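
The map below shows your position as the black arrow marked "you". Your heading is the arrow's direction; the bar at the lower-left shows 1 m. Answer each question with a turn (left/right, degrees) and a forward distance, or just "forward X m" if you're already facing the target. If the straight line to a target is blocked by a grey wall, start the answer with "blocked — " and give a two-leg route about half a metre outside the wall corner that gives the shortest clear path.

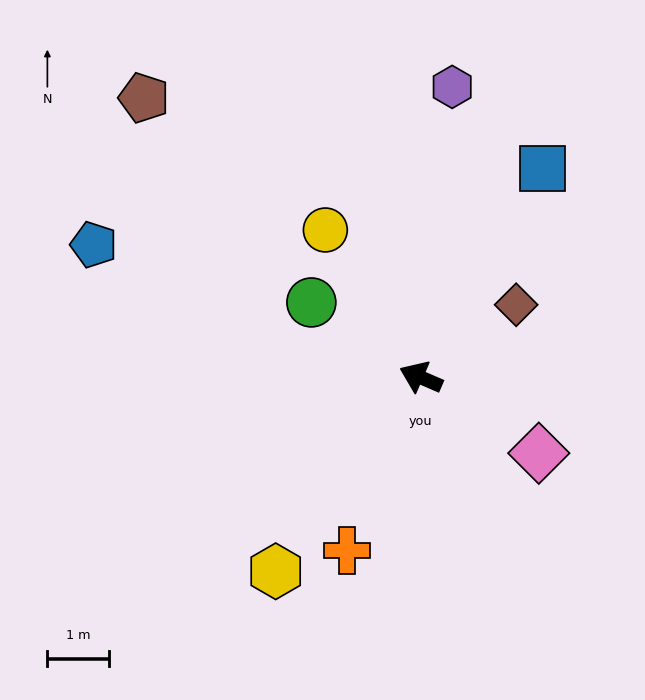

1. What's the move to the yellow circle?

turn right 34°, forward 2.8 m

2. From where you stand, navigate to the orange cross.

turn left 90°, forward 3.0 m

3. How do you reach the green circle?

turn right 11°, forward 2.1 m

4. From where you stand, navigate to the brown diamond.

turn right 119°, forward 1.9 m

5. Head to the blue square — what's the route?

turn right 97°, forward 3.9 m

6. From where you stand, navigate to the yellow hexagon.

turn left 77°, forward 3.9 m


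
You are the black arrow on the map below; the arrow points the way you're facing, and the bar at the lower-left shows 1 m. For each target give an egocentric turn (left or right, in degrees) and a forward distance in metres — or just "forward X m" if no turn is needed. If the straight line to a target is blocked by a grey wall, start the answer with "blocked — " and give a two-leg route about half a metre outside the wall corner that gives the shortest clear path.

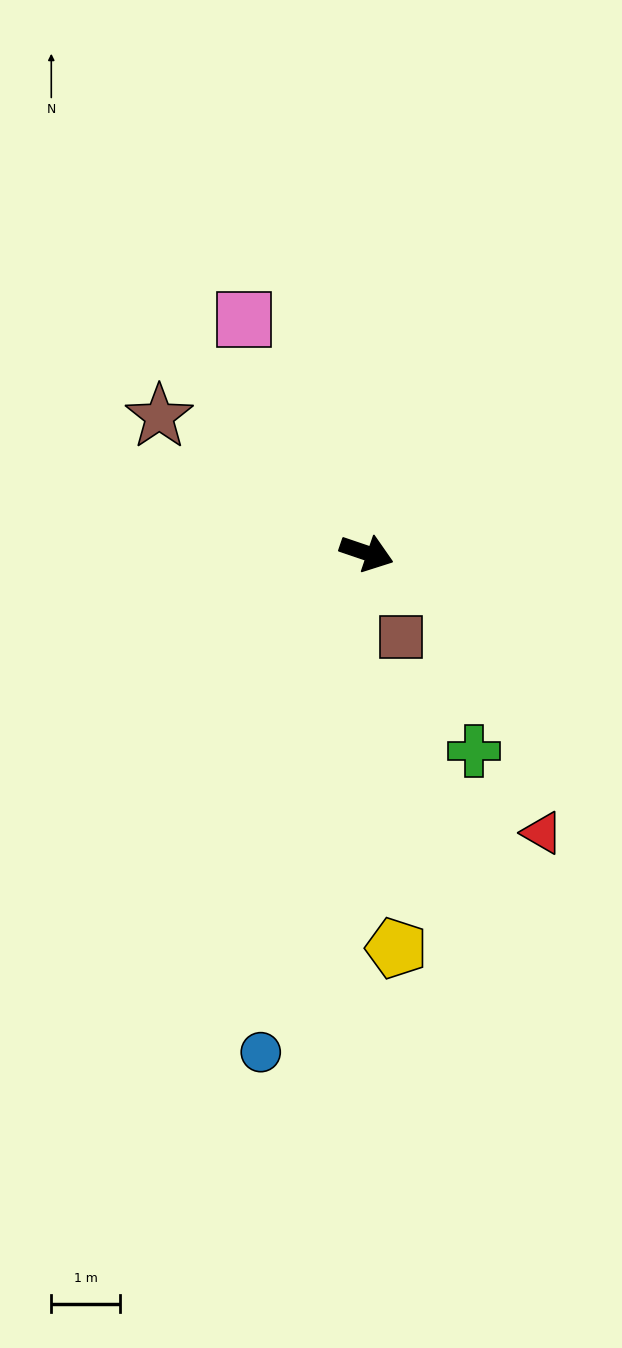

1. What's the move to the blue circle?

turn right 83°, forward 7.4 m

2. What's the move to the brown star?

turn left 165°, forward 3.6 m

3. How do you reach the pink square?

turn left 136°, forward 3.8 m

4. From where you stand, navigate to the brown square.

turn right 49°, forward 1.3 m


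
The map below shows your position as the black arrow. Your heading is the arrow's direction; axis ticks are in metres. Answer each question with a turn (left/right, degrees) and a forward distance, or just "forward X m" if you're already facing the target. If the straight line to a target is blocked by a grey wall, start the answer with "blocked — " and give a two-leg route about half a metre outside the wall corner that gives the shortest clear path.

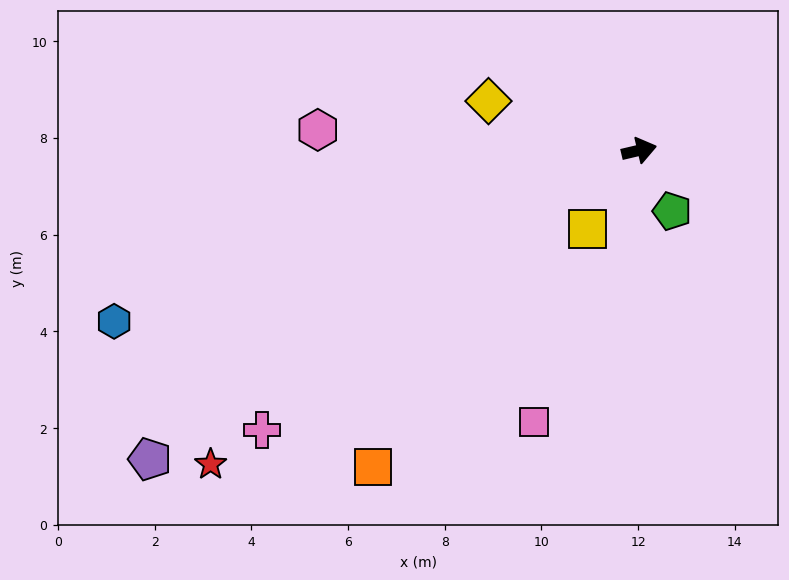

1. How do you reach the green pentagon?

turn right 75°, forward 1.4 m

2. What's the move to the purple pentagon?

turn right 161°, forward 12.0 m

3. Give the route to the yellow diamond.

turn left 149°, forward 3.3 m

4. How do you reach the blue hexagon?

turn right 175°, forward 11.4 m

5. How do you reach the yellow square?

turn right 136°, forward 1.9 m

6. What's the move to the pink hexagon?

turn left 163°, forward 6.7 m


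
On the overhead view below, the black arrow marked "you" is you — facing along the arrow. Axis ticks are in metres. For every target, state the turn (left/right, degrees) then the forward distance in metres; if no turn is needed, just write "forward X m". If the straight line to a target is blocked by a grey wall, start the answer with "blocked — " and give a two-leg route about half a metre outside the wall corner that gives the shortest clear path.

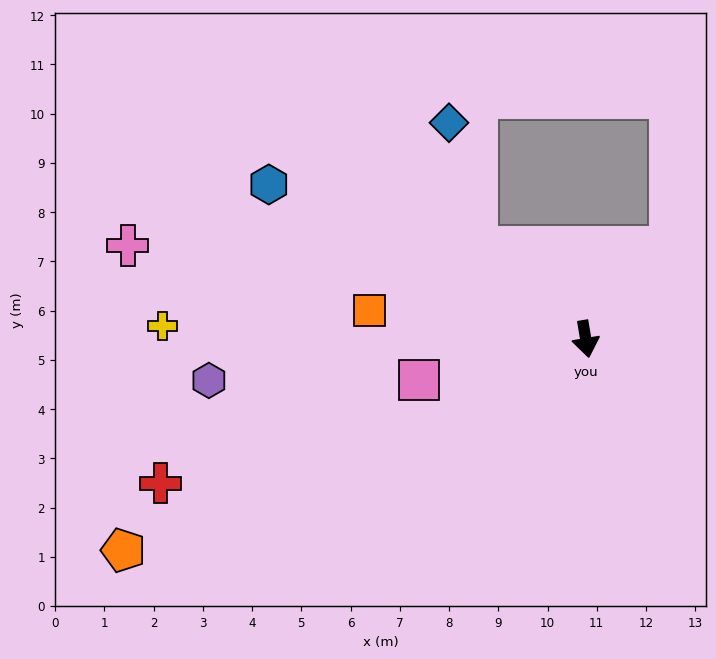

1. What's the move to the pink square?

turn right 86°, forward 3.5 m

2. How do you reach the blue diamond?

blocked — turn right 140°, forward 2.9 m, then turn right 37°, forward 2.6 m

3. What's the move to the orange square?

turn right 107°, forward 4.4 m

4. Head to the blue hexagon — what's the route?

turn right 125°, forward 7.2 m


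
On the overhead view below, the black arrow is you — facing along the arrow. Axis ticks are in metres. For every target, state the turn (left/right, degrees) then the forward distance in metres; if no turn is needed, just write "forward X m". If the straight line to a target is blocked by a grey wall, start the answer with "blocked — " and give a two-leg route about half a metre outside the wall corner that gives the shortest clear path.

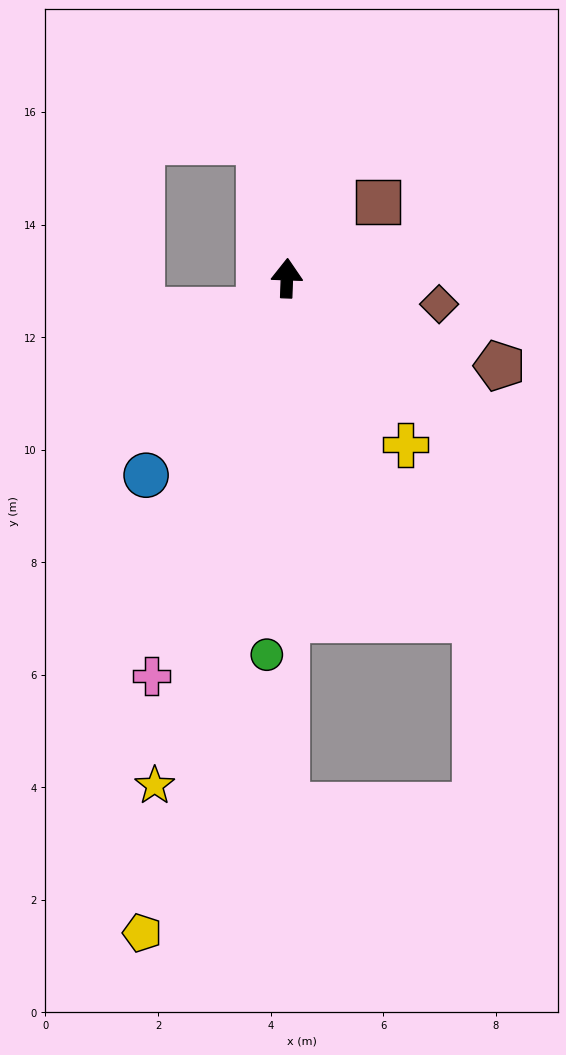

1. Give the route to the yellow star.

turn left 167°, forward 9.3 m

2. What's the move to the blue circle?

turn left 147°, forward 4.3 m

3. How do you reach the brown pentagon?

turn right 110°, forward 4.1 m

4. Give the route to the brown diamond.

turn right 98°, forward 2.7 m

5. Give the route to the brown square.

turn right 48°, forward 2.1 m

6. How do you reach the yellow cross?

turn right 142°, forward 3.6 m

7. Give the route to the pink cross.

turn left 163°, forward 7.5 m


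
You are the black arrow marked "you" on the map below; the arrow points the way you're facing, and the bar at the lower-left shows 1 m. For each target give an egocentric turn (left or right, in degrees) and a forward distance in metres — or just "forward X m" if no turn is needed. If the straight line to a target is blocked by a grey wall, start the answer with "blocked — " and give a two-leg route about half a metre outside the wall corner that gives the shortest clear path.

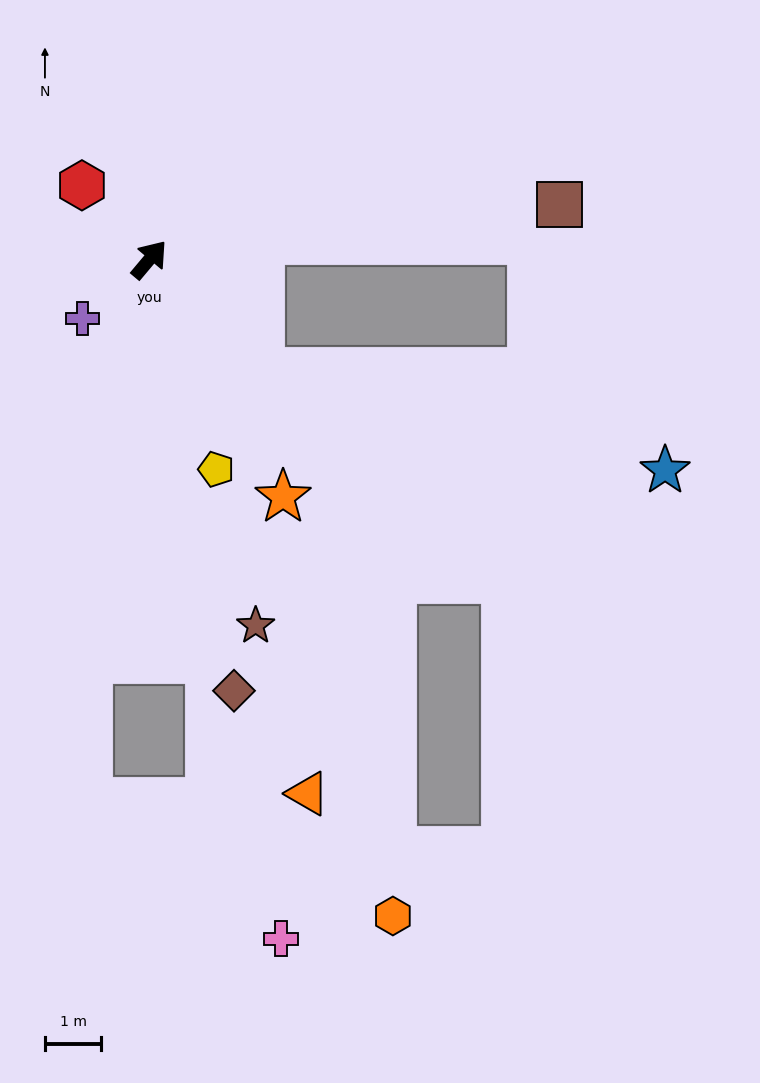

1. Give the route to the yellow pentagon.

turn right 122°, forward 3.9 m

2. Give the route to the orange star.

turn right 111°, forward 4.8 m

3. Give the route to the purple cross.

turn left 171°, forward 1.6 m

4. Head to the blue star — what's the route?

blocked — turn right 95°, forward 2.8 m, then turn left 31°, forward 7.4 m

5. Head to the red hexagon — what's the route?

turn left 82°, forward 1.8 m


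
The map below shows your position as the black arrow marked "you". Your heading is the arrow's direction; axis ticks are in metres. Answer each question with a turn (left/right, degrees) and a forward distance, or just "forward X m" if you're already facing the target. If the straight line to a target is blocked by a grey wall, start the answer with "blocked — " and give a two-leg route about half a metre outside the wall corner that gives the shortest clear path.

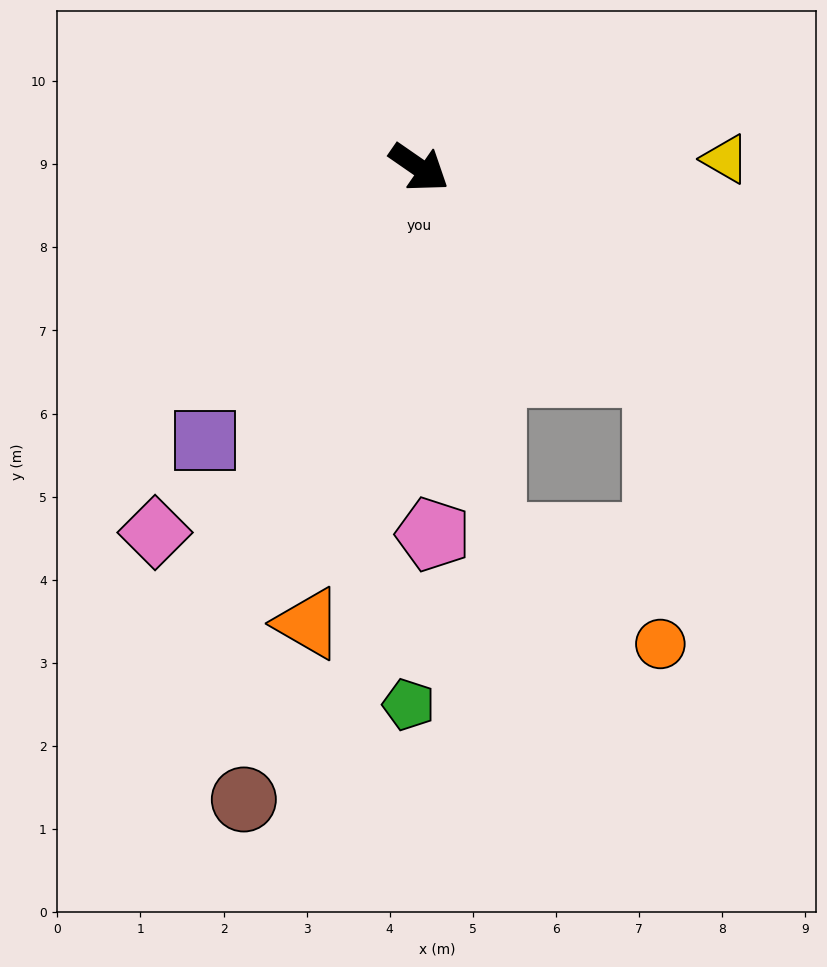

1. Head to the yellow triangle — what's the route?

turn left 36°, forward 3.7 m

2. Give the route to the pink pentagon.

turn right 53°, forward 4.4 m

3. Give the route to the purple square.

turn right 93°, forward 4.2 m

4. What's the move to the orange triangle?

turn right 69°, forward 5.6 m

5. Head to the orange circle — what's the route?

blocked — turn right 44°, forward 4.5 m, then turn left 47°, forward 2.4 m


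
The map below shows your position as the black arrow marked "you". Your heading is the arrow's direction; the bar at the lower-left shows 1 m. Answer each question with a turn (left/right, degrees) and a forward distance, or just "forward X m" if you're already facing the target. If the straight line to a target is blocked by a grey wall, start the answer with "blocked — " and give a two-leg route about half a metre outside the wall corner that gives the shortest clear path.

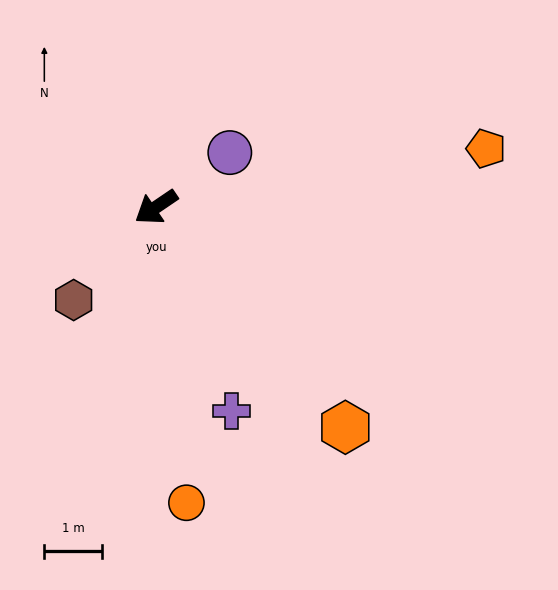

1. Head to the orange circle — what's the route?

turn left 62°, forward 5.1 m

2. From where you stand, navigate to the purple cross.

turn left 76°, forward 3.7 m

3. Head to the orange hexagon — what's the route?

turn left 97°, forward 5.0 m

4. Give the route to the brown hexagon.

turn left 14°, forward 2.1 m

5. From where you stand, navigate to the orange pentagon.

turn left 156°, forward 5.8 m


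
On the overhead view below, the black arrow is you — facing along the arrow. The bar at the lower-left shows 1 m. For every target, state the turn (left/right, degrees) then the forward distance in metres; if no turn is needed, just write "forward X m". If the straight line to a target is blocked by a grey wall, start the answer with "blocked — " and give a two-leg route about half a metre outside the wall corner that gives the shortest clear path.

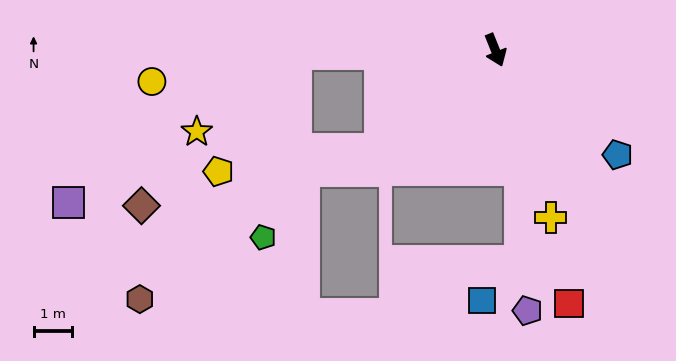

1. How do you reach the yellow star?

blocked — turn right 111°, forward 5.2 m, then turn left 37°, forward 3.3 m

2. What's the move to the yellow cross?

turn right 4°, forward 4.6 m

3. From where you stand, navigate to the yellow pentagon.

blocked — turn right 71°, forward 4.0 m, then turn right 33°, forward 4.3 m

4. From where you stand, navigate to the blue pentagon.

turn left 28°, forward 4.2 m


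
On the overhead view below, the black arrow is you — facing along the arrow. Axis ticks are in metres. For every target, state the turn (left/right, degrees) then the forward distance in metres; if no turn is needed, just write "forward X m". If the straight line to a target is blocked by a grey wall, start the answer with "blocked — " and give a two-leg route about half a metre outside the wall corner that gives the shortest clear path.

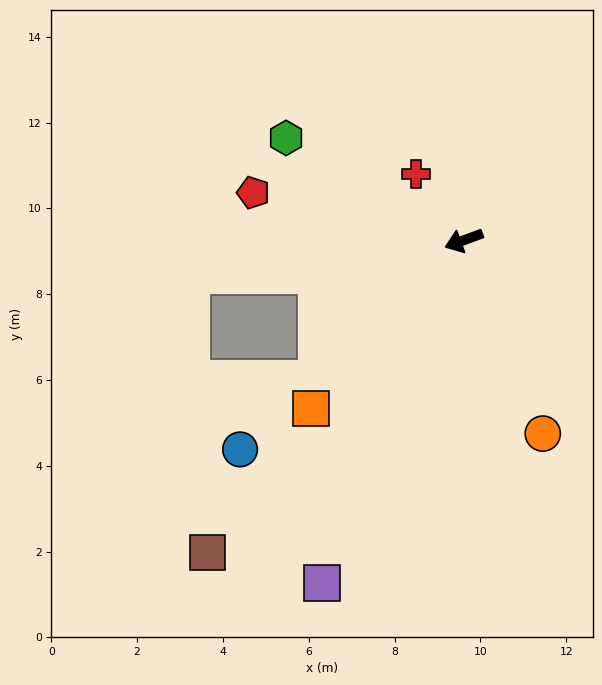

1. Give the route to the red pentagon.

turn right 33°, forward 5.0 m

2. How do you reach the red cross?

turn right 74°, forward 1.9 m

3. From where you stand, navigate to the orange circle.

turn left 92°, forward 4.9 m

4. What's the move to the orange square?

turn left 28°, forward 5.3 m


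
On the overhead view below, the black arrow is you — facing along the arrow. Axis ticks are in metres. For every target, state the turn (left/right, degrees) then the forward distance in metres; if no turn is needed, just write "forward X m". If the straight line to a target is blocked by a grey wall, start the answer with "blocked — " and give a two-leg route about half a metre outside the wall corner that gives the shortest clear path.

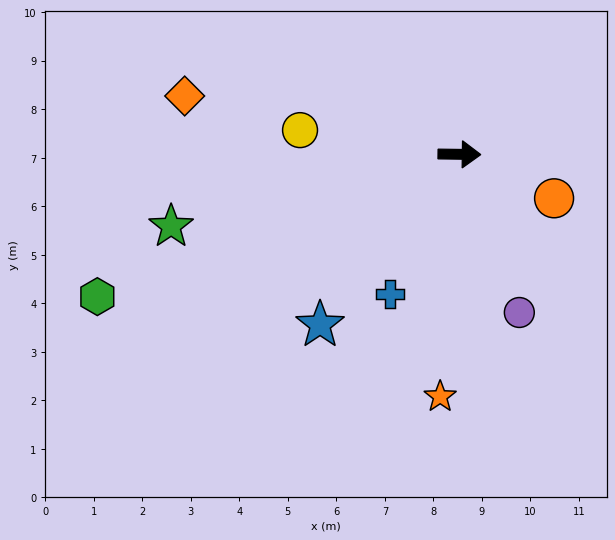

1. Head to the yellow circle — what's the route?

turn left 172°, forward 3.3 m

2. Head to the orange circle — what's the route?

turn right 24°, forward 2.2 m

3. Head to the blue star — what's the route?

turn right 128°, forward 4.5 m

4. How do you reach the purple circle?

turn right 68°, forward 3.5 m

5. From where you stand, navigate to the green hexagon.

turn right 158°, forward 8.0 m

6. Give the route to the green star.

turn right 165°, forward 6.1 m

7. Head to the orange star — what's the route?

turn right 94°, forward 5.0 m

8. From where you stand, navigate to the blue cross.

turn right 116°, forward 3.2 m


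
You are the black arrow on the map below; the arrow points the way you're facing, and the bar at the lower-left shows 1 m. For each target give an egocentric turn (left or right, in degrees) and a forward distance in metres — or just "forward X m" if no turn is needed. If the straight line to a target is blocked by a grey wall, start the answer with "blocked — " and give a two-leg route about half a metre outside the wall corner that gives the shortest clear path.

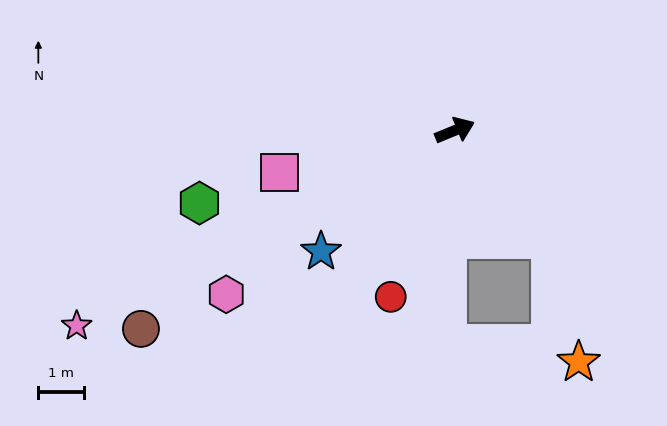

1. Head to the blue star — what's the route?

turn right 160°, forward 3.9 m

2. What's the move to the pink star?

turn right 175°, forward 9.3 m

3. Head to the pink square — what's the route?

turn left 171°, forward 3.9 m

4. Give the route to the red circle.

turn right 133°, forward 3.9 m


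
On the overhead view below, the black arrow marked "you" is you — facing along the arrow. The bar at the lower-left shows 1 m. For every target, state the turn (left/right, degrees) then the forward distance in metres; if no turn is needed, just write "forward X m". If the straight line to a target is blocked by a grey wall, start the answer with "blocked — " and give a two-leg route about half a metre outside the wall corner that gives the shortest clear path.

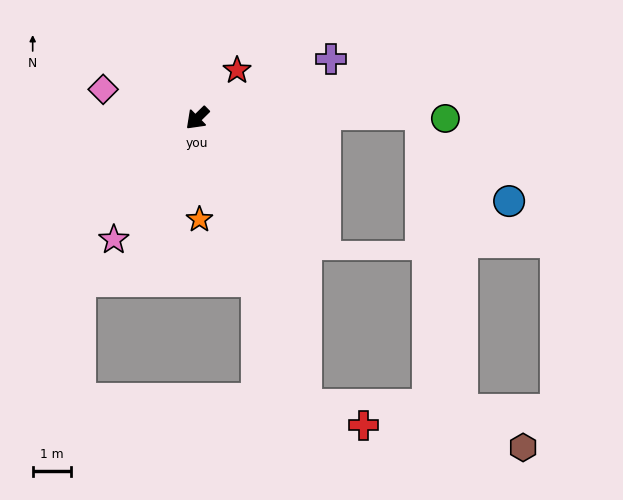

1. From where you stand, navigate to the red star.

turn right 174°, forward 1.6 m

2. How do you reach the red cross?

blocked — turn left 66°, forward 8.1 m, then turn left 50°, forward 1.6 m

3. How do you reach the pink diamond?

turn right 62°, forward 2.6 m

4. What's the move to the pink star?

turn left 11°, forward 3.9 m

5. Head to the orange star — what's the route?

turn left 47°, forward 2.7 m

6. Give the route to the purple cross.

turn left 159°, forward 3.8 m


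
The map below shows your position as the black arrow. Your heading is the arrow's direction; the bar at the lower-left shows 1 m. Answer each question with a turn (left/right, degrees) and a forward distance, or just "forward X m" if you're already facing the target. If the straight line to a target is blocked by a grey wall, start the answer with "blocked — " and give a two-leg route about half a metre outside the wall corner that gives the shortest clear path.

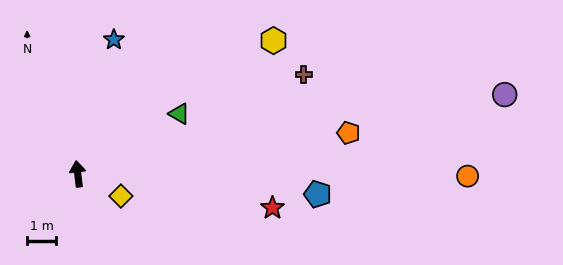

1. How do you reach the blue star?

turn right 22°, forward 4.8 m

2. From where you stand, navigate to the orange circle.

turn right 97°, forward 13.5 m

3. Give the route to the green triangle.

turn right 66°, forward 4.1 m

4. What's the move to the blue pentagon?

turn right 102°, forward 8.3 m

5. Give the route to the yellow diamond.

turn right 124°, forward 1.7 m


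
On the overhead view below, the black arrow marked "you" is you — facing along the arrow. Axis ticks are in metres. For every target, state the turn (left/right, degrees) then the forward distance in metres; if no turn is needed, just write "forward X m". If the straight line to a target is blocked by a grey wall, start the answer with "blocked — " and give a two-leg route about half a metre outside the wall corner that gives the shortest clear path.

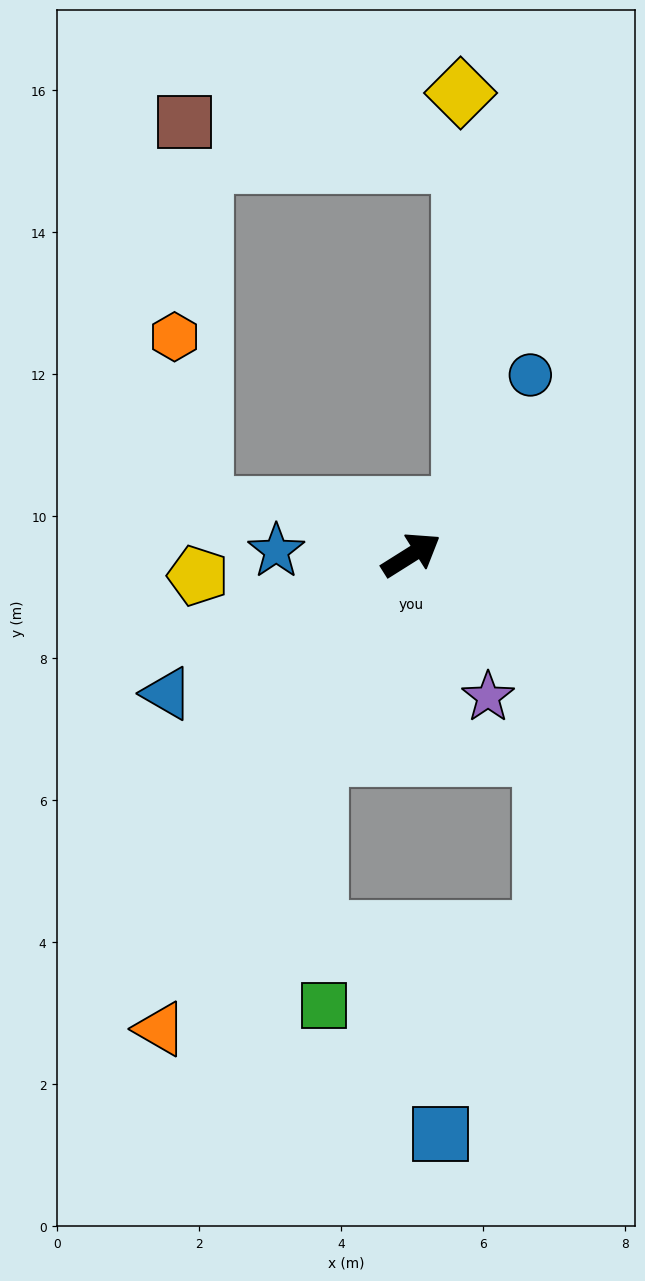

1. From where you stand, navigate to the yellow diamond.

blocked — turn left 11°, forward 1.0 m, then turn left 47°, forward 5.8 m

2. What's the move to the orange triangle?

turn right 150°, forward 7.6 m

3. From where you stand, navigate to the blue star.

turn left 146°, forward 1.9 m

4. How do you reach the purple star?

turn right 94°, forward 2.3 m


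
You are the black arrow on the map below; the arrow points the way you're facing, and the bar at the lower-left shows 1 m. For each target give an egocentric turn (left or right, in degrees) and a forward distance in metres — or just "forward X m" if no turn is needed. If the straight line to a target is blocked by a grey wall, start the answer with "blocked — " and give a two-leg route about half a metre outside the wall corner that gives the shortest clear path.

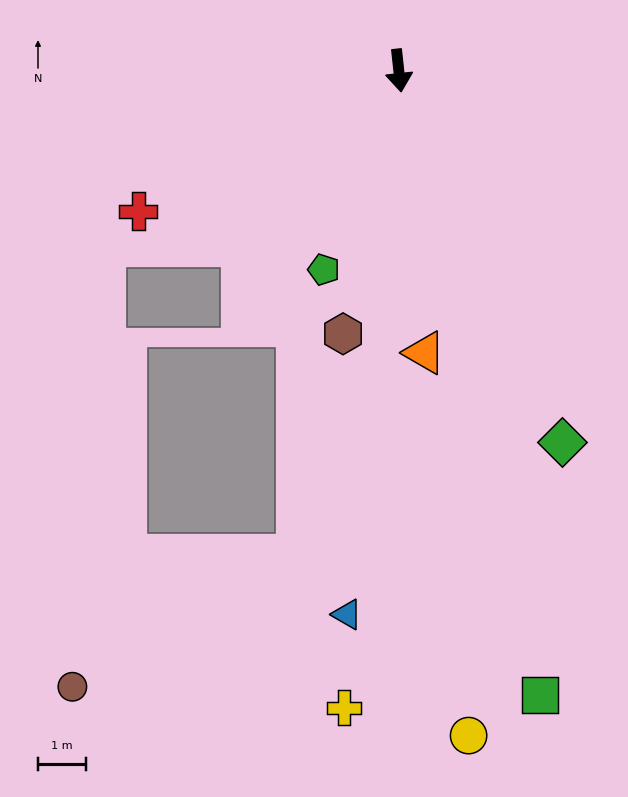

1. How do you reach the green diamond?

turn left 18°, forward 8.4 m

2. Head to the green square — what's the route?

turn left 7°, forward 13.2 m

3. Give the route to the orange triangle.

forward 5.9 m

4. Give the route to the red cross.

turn right 68°, forward 6.1 m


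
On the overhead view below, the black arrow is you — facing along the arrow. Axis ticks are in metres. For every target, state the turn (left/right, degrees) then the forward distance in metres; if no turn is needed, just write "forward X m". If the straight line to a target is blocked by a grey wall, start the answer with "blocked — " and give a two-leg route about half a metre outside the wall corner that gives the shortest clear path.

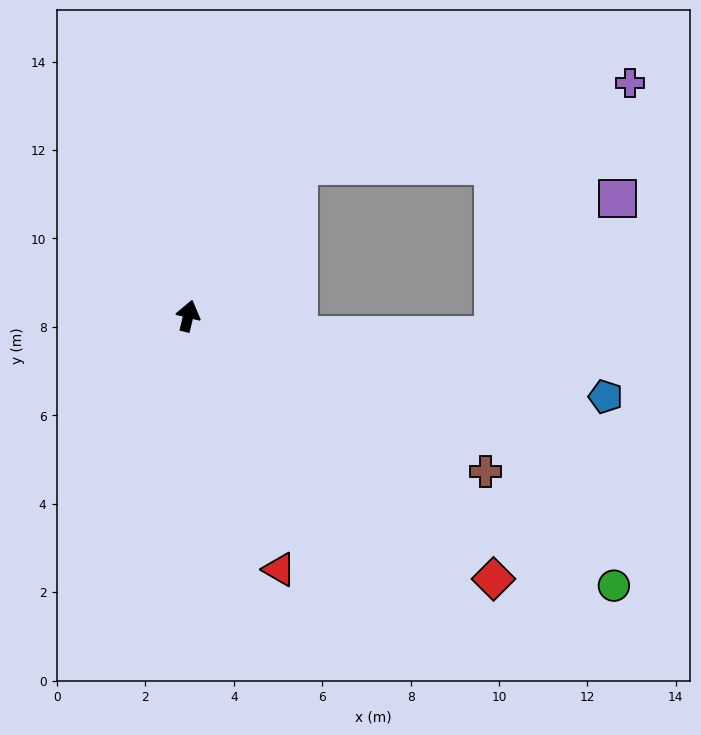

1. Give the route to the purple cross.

blocked — turn right 23°, forward 4.2 m, then turn right 39°, forward 7.7 m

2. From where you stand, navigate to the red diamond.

turn right 117°, forward 9.1 m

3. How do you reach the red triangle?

turn right 147°, forward 6.1 m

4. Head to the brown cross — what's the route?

turn right 104°, forward 7.6 m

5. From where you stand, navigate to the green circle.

turn right 109°, forward 11.4 m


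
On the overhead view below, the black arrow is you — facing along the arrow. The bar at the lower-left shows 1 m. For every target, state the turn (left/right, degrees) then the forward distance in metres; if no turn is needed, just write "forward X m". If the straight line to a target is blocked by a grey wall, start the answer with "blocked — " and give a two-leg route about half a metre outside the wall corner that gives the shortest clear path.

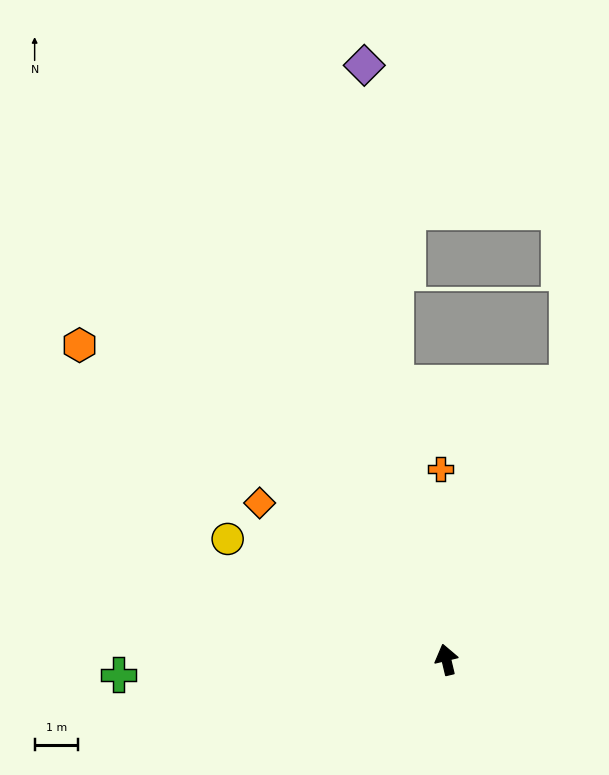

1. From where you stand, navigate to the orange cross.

turn right 12°, forward 4.4 m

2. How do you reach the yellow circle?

turn left 48°, forward 5.8 m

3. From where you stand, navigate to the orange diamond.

turn left 37°, forward 5.7 m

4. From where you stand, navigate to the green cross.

turn left 79°, forward 7.6 m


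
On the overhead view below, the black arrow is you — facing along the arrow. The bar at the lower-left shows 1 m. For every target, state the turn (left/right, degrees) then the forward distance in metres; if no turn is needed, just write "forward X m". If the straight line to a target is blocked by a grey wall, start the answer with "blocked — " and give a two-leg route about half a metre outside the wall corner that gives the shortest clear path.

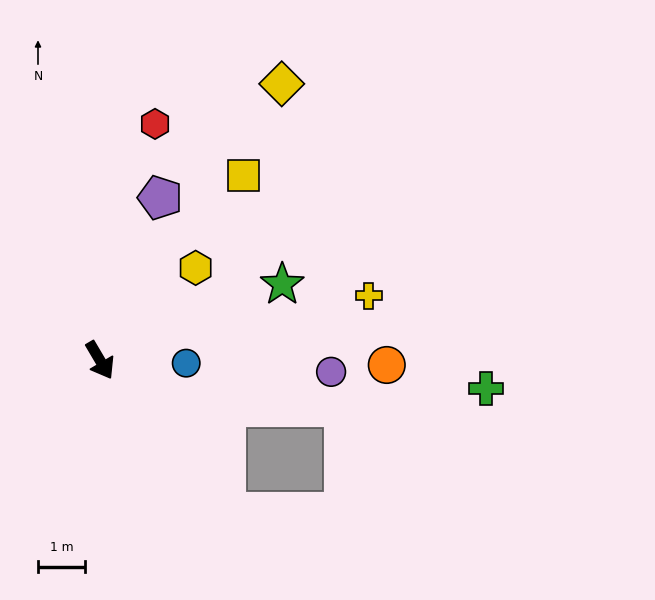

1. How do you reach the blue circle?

turn left 58°, forward 1.8 m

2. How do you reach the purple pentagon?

turn left 129°, forward 3.7 m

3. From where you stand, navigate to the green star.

turn left 82°, forward 4.2 m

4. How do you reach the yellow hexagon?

turn left 103°, forward 2.8 m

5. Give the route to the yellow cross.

turn left 73°, forward 5.9 m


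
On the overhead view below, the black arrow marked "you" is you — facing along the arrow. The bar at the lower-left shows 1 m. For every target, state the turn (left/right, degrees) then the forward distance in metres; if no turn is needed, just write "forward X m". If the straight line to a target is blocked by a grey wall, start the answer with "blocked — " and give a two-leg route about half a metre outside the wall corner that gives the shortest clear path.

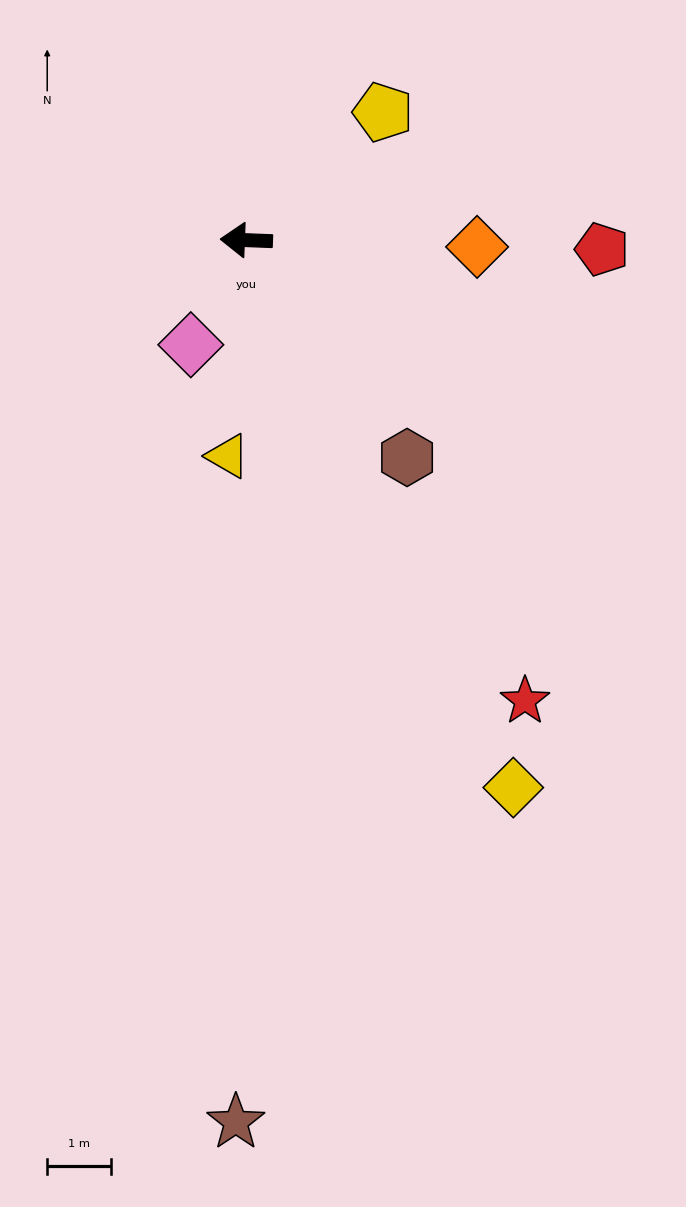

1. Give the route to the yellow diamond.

turn left 118°, forward 9.6 m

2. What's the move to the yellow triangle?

turn left 87°, forward 3.4 m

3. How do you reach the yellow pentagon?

turn right 135°, forward 3.0 m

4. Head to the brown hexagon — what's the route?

turn left 129°, forward 4.3 m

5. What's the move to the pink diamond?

turn left 64°, forward 1.9 m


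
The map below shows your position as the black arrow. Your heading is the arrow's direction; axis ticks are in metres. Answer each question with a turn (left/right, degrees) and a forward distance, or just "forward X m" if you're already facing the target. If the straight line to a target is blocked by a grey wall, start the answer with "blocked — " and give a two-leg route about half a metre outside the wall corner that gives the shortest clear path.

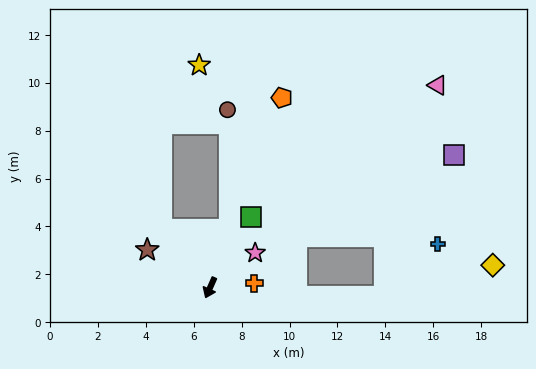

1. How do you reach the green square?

turn left 174°, forward 3.4 m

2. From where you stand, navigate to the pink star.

turn left 151°, forward 2.4 m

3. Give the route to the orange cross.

turn left 120°, forward 1.9 m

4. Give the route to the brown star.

turn right 97°, forward 3.1 m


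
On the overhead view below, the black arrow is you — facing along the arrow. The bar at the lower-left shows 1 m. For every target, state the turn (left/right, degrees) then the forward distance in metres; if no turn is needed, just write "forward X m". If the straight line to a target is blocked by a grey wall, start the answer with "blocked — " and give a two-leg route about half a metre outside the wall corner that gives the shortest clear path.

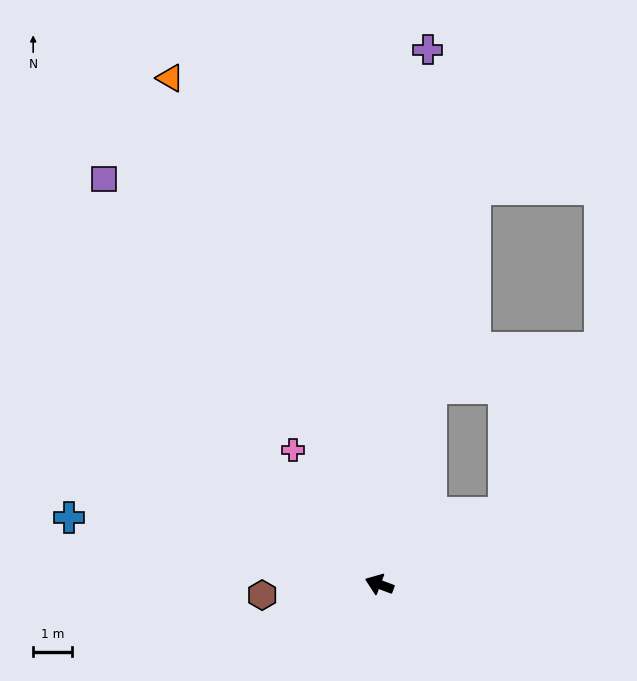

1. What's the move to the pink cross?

turn right 37°, forward 4.1 m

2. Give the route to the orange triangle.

turn right 47°, forward 14.0 m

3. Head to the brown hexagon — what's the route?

turn left 26°, forward 3.0 m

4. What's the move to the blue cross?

turn left 8°, forward 8.1 m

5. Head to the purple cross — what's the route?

turn right 75°, forward 13.7 m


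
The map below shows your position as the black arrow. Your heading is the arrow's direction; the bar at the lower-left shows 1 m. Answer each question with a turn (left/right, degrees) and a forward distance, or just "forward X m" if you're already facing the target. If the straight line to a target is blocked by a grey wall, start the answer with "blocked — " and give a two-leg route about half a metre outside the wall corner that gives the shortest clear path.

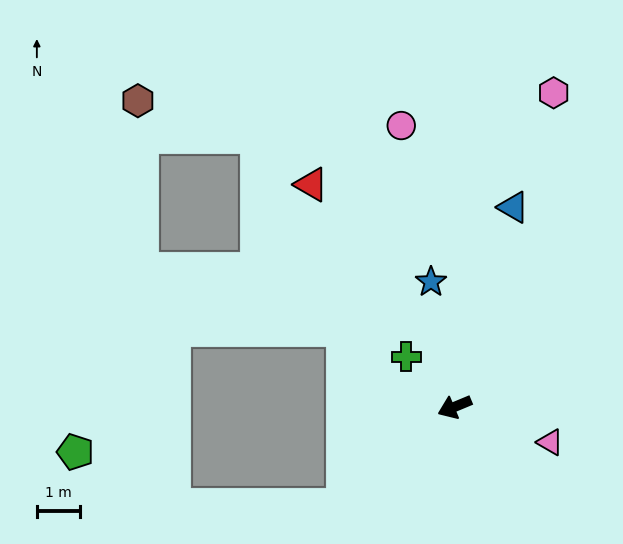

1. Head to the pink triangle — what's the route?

turn left 137°, forward 2.4 m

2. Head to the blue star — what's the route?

turn right 102°, forward 3.0 m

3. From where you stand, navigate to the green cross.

turn right 69°, forward 1.6 m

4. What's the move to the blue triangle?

turn right 129°, forward 4.8 m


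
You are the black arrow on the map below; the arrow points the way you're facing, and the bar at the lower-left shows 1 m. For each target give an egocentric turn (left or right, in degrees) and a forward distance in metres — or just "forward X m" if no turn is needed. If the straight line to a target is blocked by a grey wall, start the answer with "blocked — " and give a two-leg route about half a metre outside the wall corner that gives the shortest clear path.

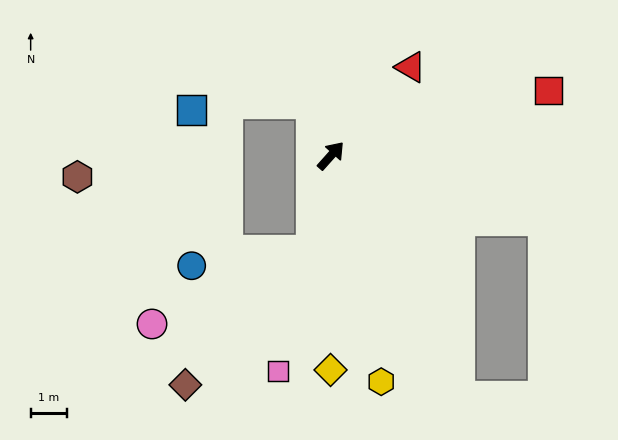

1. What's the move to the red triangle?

forward 3.3 m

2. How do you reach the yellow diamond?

turn right 138°, forward 5.9 m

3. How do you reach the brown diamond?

blocked — turn right 150°, forward 2.7 m, then turn right 31°, forward 5.1 m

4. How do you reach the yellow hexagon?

turn right 126°, forward 6.4 m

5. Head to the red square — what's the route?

turn right 32°, forward 6.2 m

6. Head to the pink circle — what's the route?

blocked — turn right 150°, forward 2.7 m, then turn right 53°, forward 4.8 m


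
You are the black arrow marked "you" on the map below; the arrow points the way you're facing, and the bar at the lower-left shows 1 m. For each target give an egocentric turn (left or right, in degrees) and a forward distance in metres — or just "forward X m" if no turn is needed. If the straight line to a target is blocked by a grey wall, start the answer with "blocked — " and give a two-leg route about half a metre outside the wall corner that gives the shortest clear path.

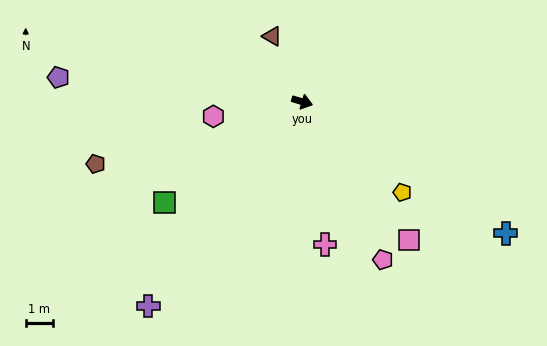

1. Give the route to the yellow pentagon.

turn right 25°, forward 4.9 m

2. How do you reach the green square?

turn right 127°, forward 6.2 m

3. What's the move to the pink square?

turn right 36°, forward 6.4 m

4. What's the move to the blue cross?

turn right 16°, forward 8.8 m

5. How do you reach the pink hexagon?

turn right 154°, forward 3.3 m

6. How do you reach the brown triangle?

turn left 131°, forward 2.6 m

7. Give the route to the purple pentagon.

turn right 169°, forward 8.9 m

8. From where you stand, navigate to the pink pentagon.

turn right 46°, forward 6.5 m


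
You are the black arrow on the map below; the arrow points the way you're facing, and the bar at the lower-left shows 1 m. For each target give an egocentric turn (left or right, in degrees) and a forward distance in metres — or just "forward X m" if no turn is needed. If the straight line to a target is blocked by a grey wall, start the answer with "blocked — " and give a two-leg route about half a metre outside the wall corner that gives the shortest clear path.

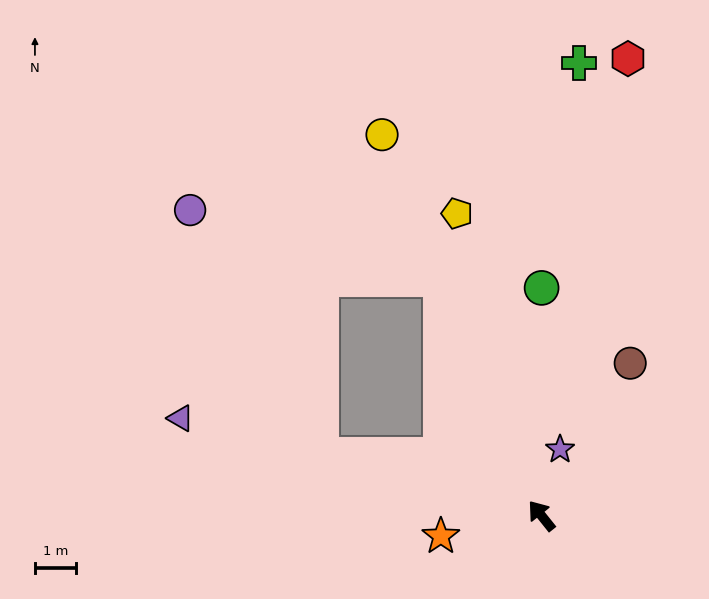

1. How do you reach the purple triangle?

turn left 36°, forward 9.2 m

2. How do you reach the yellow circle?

turn right 16°, forward 10.1 m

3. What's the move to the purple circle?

blocked — turn left 36°, forward 5.6 m, then turn right 46°, forward 6.8 m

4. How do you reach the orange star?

turn left 63°, forward 2.5 m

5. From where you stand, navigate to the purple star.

turn right 54°, forward 1.7 m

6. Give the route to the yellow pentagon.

turn right 23°, forward 7.7 m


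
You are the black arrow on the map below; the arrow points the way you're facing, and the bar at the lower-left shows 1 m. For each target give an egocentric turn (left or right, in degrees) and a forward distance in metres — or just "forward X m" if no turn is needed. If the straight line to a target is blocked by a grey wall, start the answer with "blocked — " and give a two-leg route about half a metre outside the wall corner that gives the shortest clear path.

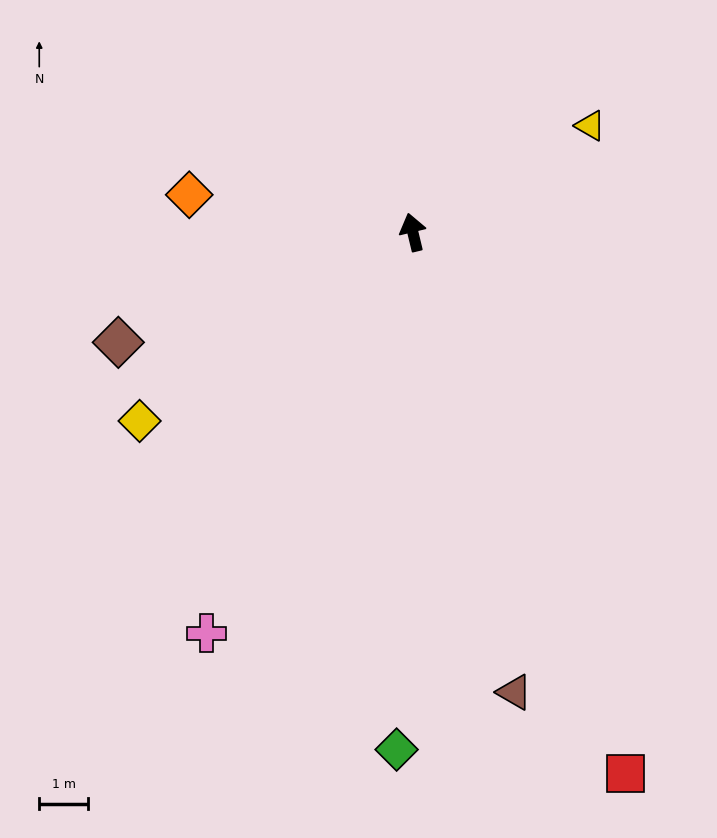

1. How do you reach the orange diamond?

turn left 67°, forward 4.7 m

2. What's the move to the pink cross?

turn left 139°, forward 9.3 m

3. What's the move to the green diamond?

turn left 165°, forward 10.6 m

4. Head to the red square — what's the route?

turn right 172°, forward 11.9 m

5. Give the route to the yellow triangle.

turn right 73°, forward 4.2 m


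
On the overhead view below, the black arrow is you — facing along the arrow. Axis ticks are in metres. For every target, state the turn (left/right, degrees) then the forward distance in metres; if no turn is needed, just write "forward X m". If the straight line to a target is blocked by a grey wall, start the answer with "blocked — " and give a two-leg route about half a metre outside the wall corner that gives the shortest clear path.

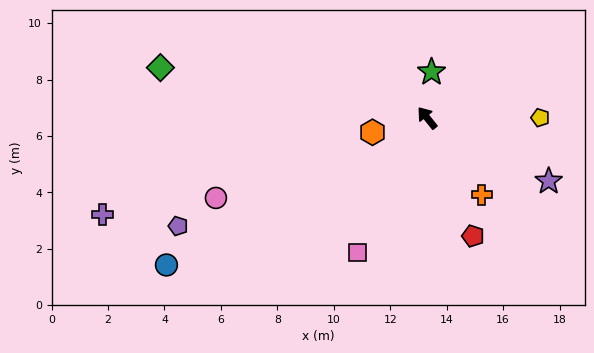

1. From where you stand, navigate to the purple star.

turn right 156°, forward 4.9 m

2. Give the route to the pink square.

turn left 114°, forward 5.4 m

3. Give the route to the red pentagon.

turn left 163°, forward 4.5 m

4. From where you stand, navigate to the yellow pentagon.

turn right 129°, forward 4.0 m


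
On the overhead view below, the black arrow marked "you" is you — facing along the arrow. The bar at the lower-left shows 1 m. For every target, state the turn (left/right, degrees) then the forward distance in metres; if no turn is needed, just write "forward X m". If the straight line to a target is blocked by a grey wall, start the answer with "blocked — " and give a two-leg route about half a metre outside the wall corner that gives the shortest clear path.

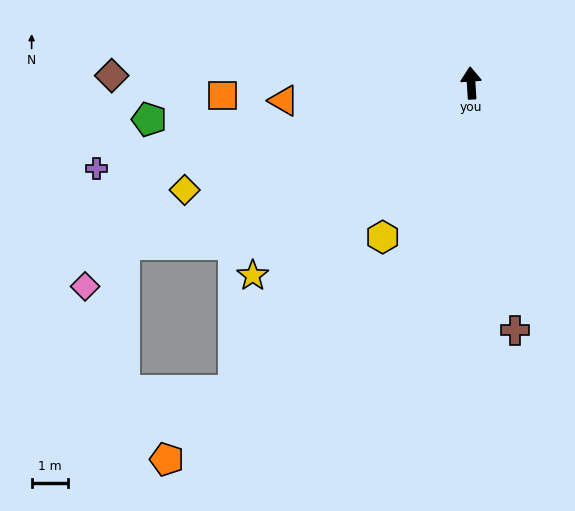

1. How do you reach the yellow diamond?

turn left 107°, forward 8.4 m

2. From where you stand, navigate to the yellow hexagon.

turn left 146°, forward 4.9 m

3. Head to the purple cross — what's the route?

turn left 99°, forward 10.6 m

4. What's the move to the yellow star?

turn left 128°, forward 8.0 m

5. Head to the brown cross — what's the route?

turn right 174°, forward 6.9 m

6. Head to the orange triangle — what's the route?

turn left 92°, forward 5.2 m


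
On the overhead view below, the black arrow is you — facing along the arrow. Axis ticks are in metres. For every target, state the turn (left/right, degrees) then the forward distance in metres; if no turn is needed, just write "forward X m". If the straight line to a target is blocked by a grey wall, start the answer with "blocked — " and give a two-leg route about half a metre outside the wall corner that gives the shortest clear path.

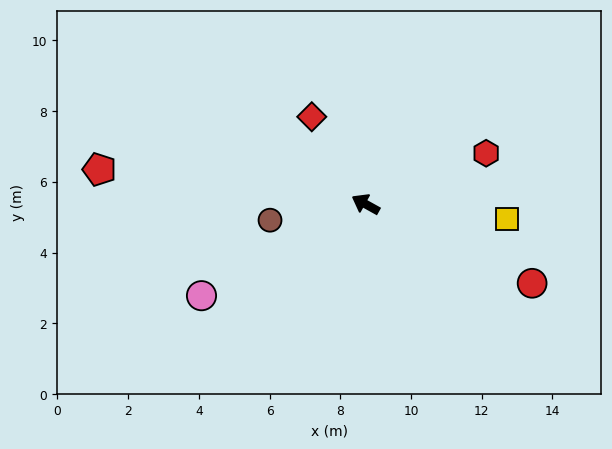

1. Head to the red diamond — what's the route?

turn right 29°, forward 2.9 m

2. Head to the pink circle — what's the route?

turn left 58°, forward 5.3 m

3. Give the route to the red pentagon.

turn left 22°, forward 7.6 m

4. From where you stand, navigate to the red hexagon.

turn right 128°, forward 3.7 m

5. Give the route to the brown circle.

turn left 39°, forward 2.7 m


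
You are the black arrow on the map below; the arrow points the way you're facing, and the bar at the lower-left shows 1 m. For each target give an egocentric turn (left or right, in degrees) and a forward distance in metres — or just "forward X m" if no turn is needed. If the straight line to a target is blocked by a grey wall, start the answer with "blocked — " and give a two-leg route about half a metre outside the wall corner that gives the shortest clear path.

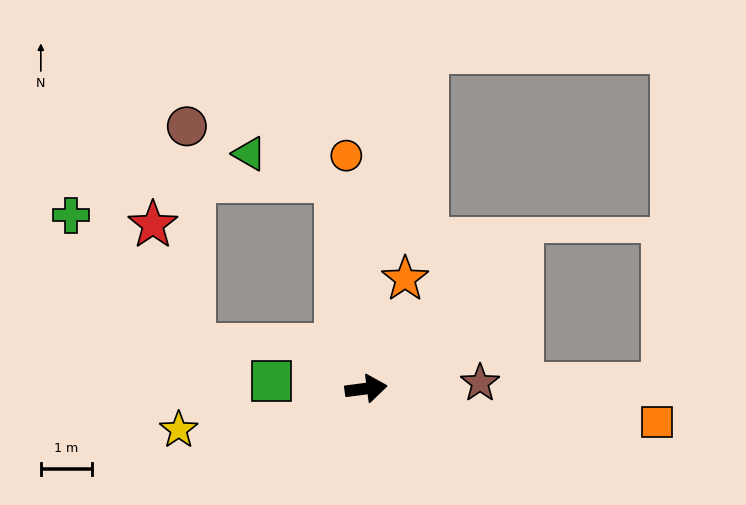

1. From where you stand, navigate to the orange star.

turn left 63°, forward 2.3 m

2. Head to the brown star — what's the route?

turn right 5°, forward 2.2 m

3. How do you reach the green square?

turn left 168°, forward 1.9 m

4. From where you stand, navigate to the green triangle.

blocked — turn left 91°, forward 4.1 m, then turn left 64°, forward 1.8 m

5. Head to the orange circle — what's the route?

turn left 87°, forward 4.6 m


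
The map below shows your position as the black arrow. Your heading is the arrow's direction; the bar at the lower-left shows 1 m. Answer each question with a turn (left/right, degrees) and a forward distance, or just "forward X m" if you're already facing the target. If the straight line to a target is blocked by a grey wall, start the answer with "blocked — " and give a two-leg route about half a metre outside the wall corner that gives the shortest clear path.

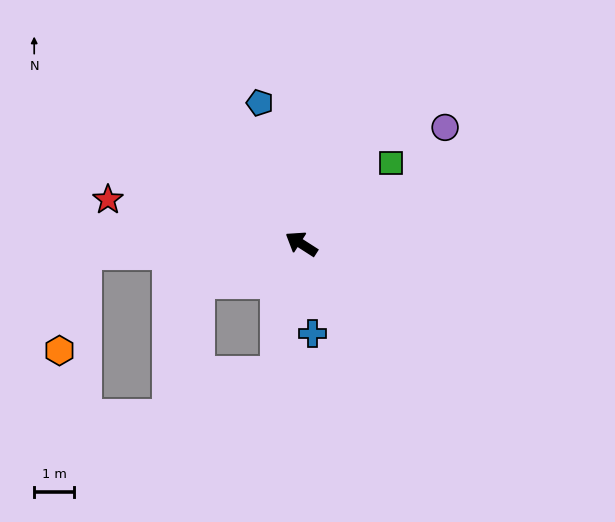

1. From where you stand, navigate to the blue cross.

turn left 130°, forward 2.3 m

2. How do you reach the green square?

turn right 105°, forward 3.0 m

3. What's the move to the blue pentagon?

turn right 41°, forward 3.7 m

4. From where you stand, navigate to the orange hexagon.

blocked — turn left 35°, forward 5.4 m, then turn left 73°, forward 2.5 m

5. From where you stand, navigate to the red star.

turn left 20°, forward 5.0 m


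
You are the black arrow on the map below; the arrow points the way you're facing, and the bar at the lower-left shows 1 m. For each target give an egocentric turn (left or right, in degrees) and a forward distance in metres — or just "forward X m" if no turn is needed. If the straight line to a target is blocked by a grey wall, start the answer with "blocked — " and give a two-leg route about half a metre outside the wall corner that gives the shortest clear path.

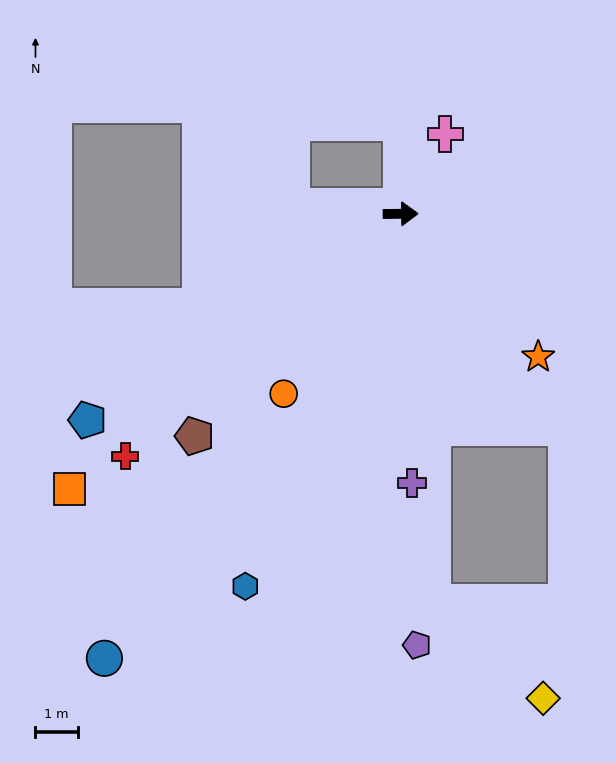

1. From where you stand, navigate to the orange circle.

turn right 124°, forward 5.1 m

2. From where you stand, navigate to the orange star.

turn right 47°, forward 4.7 m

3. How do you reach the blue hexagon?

turn right 113°, forward 9.6 m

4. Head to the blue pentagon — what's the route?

turn right 147°, forward 8.9 m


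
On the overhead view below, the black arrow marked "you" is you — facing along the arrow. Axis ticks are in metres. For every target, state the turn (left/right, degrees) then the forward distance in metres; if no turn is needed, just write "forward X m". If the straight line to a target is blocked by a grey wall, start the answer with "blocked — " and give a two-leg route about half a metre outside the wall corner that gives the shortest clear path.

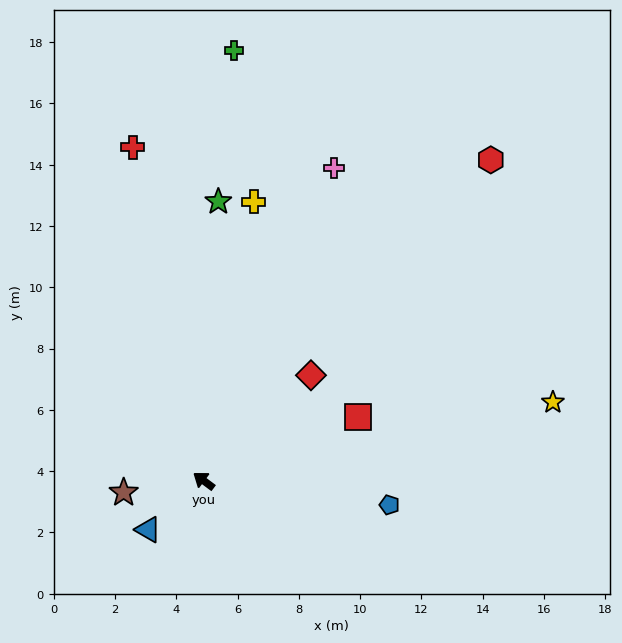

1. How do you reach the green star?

turn right 56°, forward 9.1 m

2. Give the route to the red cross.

turn right 41°, forward 11.1 m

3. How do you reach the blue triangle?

turn left 78°, forward 2.4 m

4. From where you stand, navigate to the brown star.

turn left 45°, forward 2.6 m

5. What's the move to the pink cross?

turn right 76°, forward 11.1 m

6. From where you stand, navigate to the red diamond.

turn right 99°, forward 4.9 m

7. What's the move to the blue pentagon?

turn right 151°, forward 6.1 m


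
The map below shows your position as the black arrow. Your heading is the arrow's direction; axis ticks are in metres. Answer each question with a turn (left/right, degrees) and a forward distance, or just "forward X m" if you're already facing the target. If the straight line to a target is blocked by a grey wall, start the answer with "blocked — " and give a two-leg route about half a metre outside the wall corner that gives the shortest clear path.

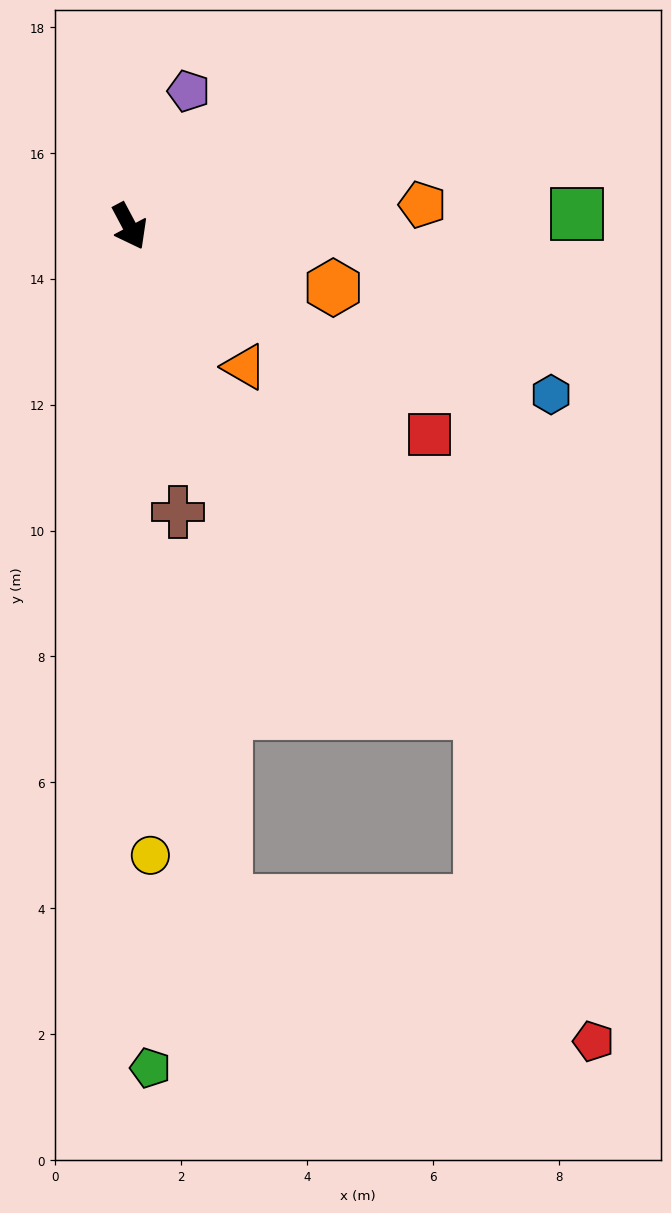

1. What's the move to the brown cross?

turn right 18°, forward 4.6 m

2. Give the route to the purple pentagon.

turn left 128°, forward 2.3 m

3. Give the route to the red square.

turn left 27°, forward 5.8 m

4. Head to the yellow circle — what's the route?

turn right 26°, forward 10.0 m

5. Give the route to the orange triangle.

turn left 11°, forward 2.9 m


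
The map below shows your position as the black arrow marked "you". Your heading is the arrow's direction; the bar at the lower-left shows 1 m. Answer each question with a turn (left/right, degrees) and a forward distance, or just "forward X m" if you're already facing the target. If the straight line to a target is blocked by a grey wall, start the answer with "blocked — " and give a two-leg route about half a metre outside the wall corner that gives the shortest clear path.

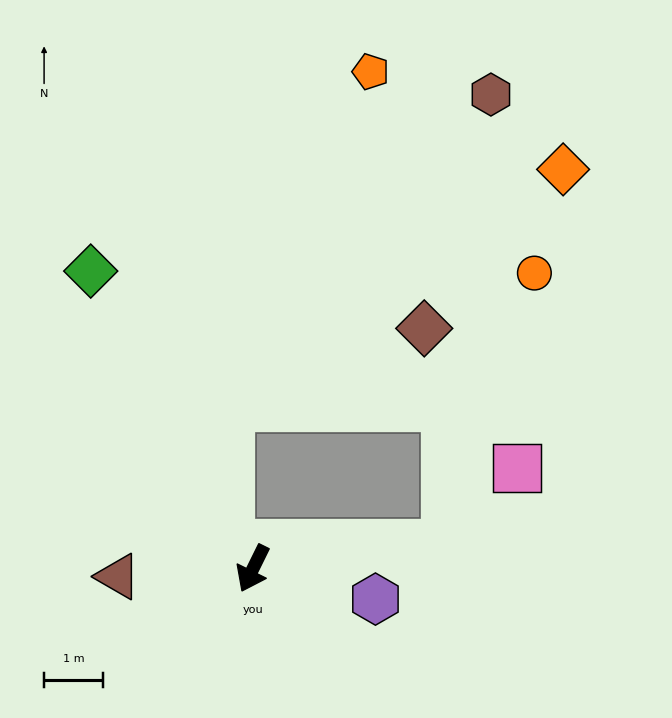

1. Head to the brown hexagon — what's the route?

blocked — turn left 123°, forward 3.3 m, then turn left 78°, forward 7.7 m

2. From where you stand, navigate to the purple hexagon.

turn left 102°, forward 2.2 m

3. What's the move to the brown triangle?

turn right 60°, forward 2.3 m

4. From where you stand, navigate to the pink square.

blocked — turn left 123°, forward 3.3 m, then turn left 41°, forward 1.8 m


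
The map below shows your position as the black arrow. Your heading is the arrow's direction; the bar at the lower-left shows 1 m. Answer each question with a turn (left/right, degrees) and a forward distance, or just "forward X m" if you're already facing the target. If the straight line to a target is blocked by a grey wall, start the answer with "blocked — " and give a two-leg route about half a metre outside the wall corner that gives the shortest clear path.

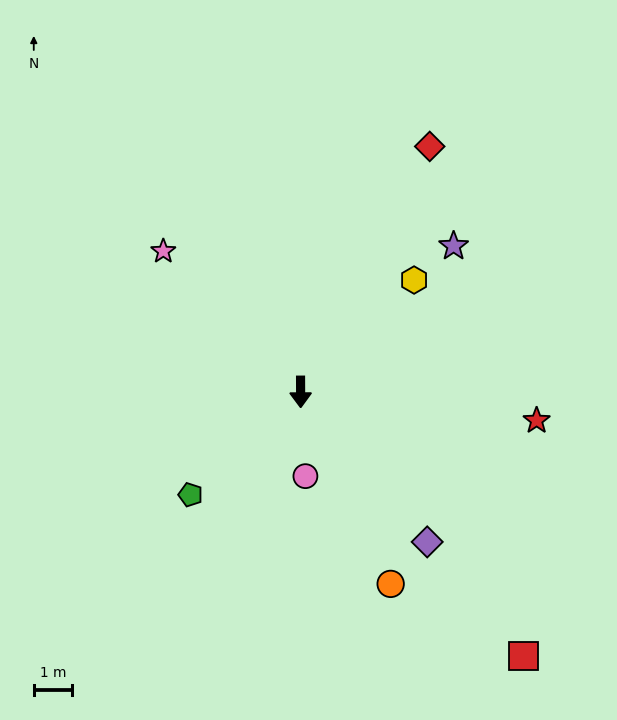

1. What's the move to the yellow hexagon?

turn left 134°, forward 4.2 m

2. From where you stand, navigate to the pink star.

turn right 136°, forward 5.2 m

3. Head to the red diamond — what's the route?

turn left 152°, forward 7.3 m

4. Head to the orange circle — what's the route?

turn left 25°, forward 5.6 m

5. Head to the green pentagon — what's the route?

turn right 47°, forward 4.0 m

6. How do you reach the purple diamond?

turn left 40°, forward 5.1 m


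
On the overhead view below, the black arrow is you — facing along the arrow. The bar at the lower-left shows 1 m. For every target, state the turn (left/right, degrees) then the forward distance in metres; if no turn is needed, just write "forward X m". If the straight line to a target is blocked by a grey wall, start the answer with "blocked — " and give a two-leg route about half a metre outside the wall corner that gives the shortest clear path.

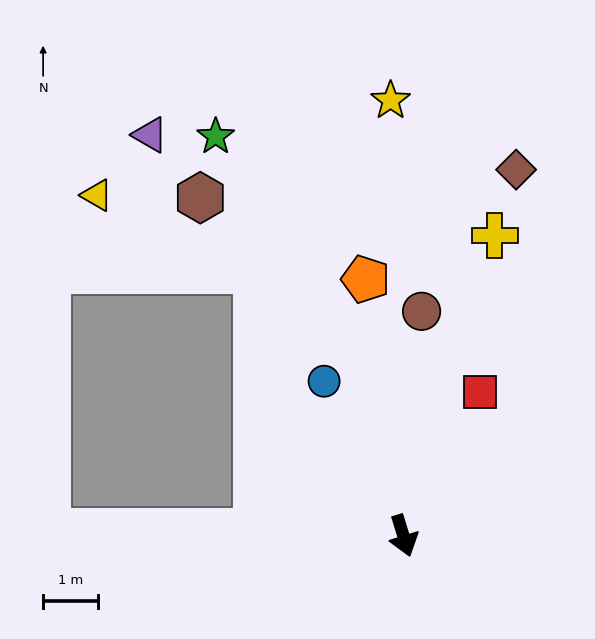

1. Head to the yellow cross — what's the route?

turn left 146°, forward 5.8 m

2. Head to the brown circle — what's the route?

turn left 158°, forward 4.1 m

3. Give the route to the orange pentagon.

turn left 171°, forward 4.8 m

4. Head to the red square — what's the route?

turn left 135°, forward 3.0 m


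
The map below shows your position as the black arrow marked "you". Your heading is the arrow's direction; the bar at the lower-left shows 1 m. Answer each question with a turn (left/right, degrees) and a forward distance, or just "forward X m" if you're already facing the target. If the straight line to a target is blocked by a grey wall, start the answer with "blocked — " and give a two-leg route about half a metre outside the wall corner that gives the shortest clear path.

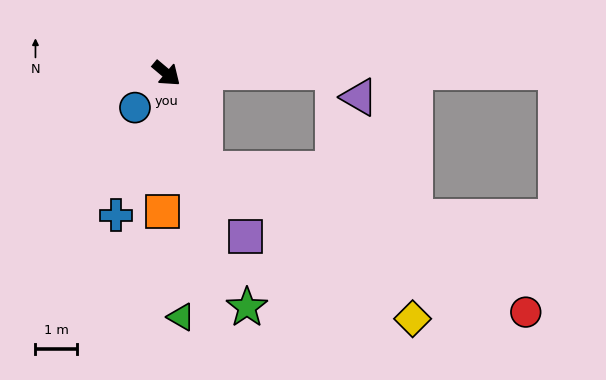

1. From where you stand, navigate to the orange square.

turn right 52°, forward 3.3 m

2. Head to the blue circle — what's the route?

turn right 93°, forward 1.1 m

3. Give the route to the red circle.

blocked — turn right 28°, forward 2.5 m, then turn left 44°, forward 8.4 m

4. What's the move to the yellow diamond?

blocked — turn right 28°, forward 2.5 m, then turn left 32°, forward 6.1 m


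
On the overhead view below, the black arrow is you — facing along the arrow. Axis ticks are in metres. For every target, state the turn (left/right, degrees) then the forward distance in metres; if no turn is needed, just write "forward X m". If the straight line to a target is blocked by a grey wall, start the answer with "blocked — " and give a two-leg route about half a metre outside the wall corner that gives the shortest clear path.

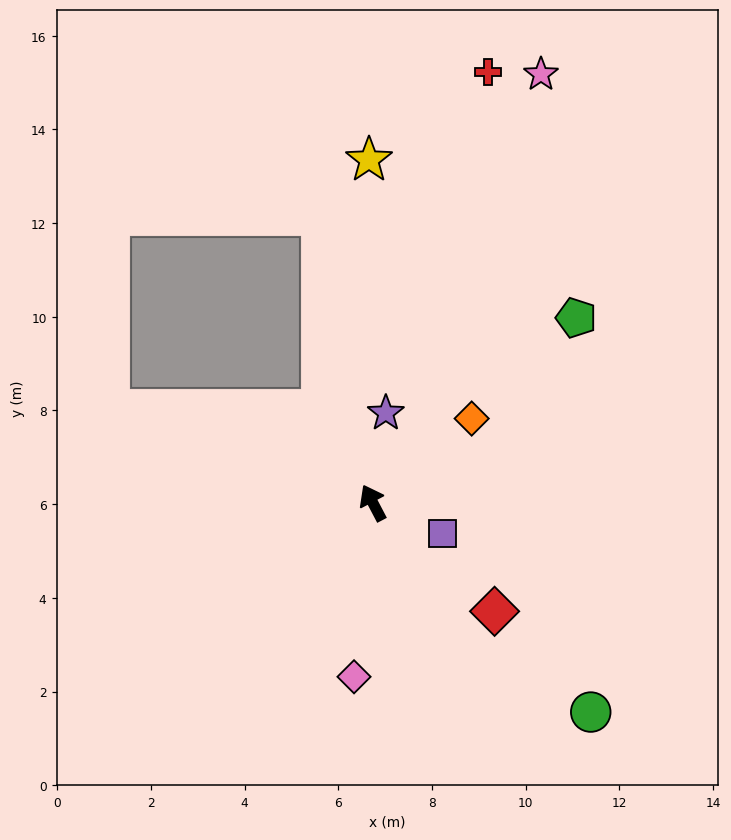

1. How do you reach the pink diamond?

turn left 146°, forward 3.7 m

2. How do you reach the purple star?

turn right 36°, forward 1.9 m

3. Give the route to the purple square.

turn right 142°, forward 1.6 m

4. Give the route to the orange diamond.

turn right 77°, forward 2.8 m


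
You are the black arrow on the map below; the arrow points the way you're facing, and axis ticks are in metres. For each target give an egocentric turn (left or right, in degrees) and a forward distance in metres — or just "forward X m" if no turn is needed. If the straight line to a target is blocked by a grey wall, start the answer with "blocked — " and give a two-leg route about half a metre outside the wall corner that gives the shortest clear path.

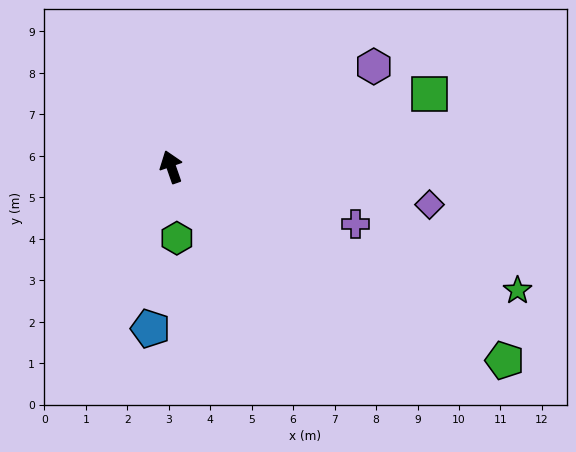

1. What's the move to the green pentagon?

turn right 139°, forward 9.3 m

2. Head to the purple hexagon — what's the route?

turn right 83°, forward 5.5 m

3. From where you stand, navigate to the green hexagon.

turn left 165°, forward 1.7 m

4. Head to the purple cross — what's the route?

turn right 126°, forward 4.7 m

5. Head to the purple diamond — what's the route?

turn right 117°, forward 6.3 m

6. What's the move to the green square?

turn right 93°, forward 6.5 m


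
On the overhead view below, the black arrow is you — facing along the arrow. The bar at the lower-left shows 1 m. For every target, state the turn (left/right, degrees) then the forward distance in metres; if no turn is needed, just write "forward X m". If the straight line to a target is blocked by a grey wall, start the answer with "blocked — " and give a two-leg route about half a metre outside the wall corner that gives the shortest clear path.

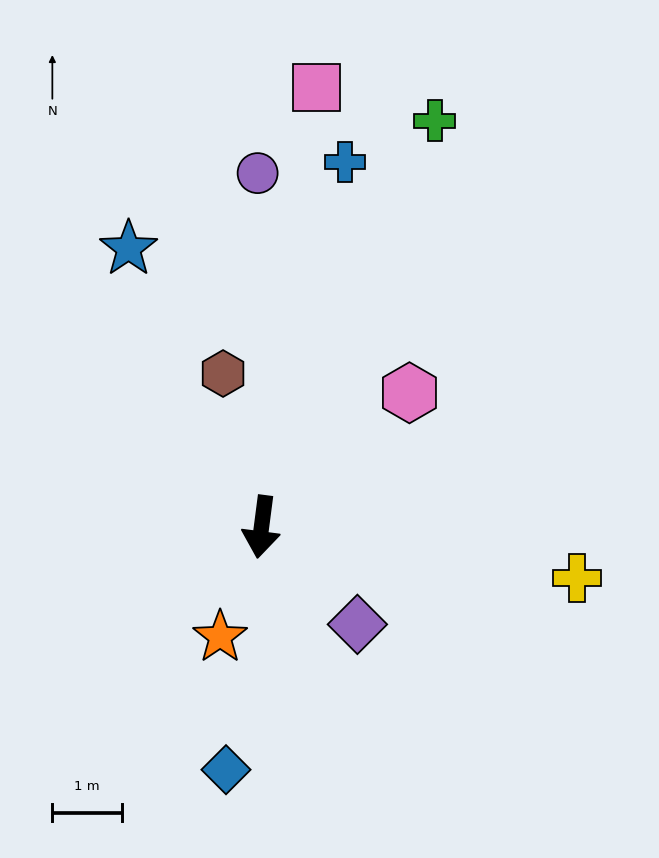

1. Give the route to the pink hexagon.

turn left 140°, forward 2.9 m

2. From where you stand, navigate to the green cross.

turn left 164°, forward 6.3 m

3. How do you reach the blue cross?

turn left 175°, forward 5.4 m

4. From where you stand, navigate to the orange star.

turn right 13°, forward 1.7 m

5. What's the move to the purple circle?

turn right 172°, forward 5.1 m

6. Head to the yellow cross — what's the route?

turn left 88°, forward 4.6 m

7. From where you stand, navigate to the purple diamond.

turn left 52°, forward 2.0 m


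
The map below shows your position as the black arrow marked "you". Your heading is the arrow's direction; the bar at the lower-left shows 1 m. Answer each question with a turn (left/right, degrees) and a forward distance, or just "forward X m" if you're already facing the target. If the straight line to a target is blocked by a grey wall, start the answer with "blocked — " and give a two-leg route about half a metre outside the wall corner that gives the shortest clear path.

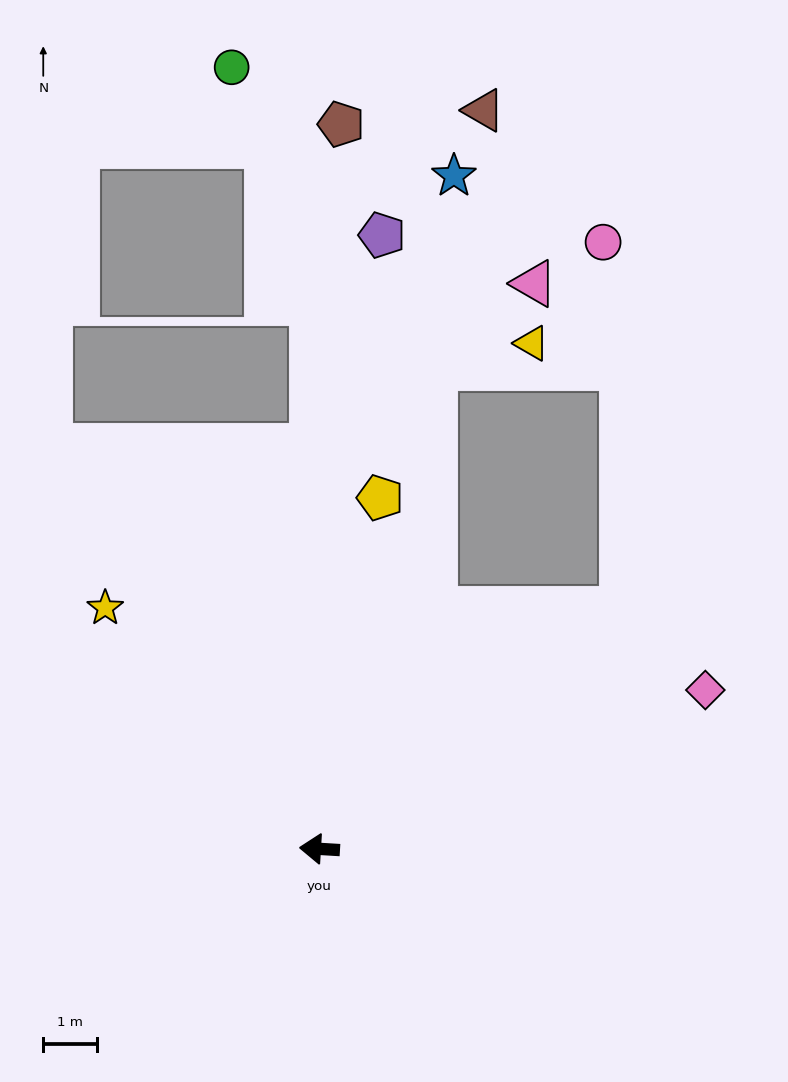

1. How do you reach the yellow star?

turn right 45°, forward 6.0 m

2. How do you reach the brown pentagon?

turn right 88°, forward 13.4 m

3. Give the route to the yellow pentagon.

turn right 96°, forward 6.6 m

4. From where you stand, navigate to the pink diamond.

turn right 154°, forward 7.7 m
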